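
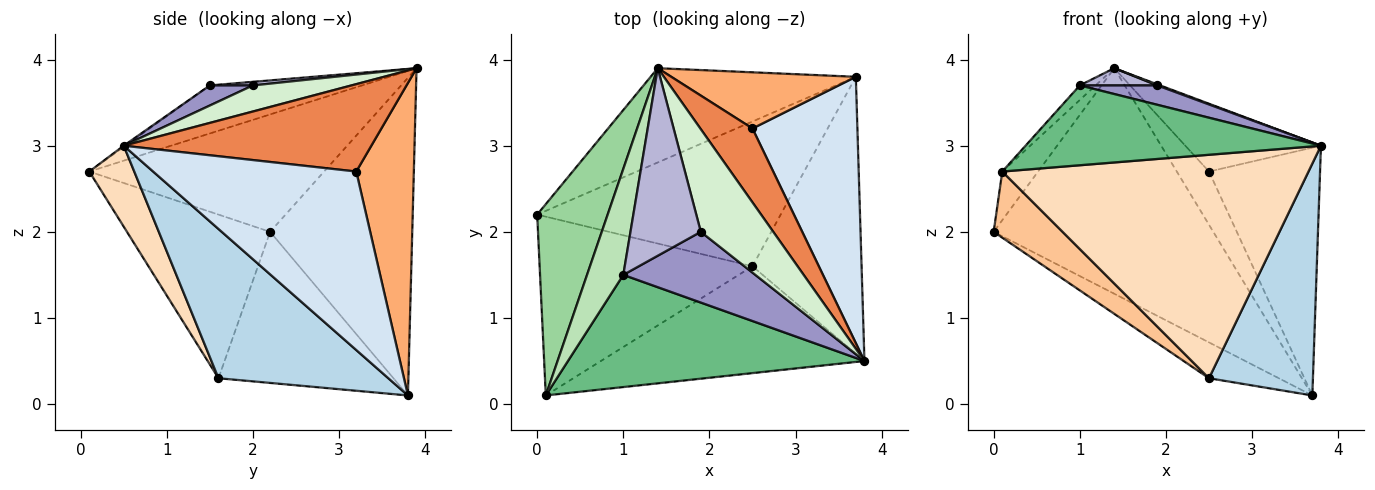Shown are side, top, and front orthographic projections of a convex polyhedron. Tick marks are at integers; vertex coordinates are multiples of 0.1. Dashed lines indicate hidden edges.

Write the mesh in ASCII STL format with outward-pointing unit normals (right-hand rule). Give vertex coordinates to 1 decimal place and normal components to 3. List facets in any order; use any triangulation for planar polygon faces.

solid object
 facet normal -0.513 0.792 -0.331
  outer loop
   vertex 1.4 3.9 3.9
   vertex 3.7 3.8 0.1
   vertex 0.0 2.2 2.0
  endloop
 endfacet
 facet normal -0.516 0.206 -0.831
  outer loop
   vertex 2.5 1.6 0.3
   vertex 0.0 2.2 2.0
   vertex 3.7 3.8 0.1
  endloop
 endfacet
 facet normal 0.724 -0.443 -0.529
  outer loop
   vertex 2.5 1.6 0.3
   vertex 3.7 3.8 0.1
   vertex 3.8 0.5 3.0
  endloop
 endfacet
 facet normal 0.780 0.426 0.458
  outer loop
   vertex 2.5 3.2 2.7
   vertex 3.8 0.5 3.0
   vertex 3.7 3.8 0.1
  endloop
 endfacet
 facet normal 0.777 0.426 0.464
  outer loop
   vertex 2.5 3.2 2.7
   vertex 1.4 3.9 3.9
   vertex 3.8 0.5 3.0
  endloop
 endfacet
 facet normal 0.776 0.434 0.458
  outer loop
   vertex 2.5 3.2 2.7
   vertex 3.7 3.8 0.1
   vertex 1.4 3.9 3.9
  endloop
 endfacet
 facet normal -0.585 -0.281 -0.761
  outer loop
   vertex 0.1 0.1 2.7
   vertex 0.0 2.2 2.0
   vertex 2.5 1.6 0.3
  endloop
 endfacet
 facet normal 0.131 -0.894 -0.428
  outer loop
   vertex 0.1 0.1 2.7
   vertex 2.5 1.6 0.3
   vertex 3.8 0.5 3.0
  endloop
 endfacet
 facet normal -0.003 -0.580 0.815
  outer loop
   vertex 0.1 0.1 2.7
   vertex 3.8 0.5 3.0
   vertex 1.0 1.5 3.7
  endloop
 endfacet
 facet normal -0.850 0.130 0.510
  outer loop
   vertex 0.1 0.1 2.7
   vertex 1.4 3.9 3.9
   vertex 0.0 2.2 2.0
  endloop
 endfacet
 facet normal -0.795 0.083 0.600
  outer loop
   vertex 0.1 0.1 2.7
   vertex 1.0 1.5 3.7
   vertex 1.4 3.9 3.9
  endloop
 endfacet
 facet normal 0.339 -0.010 0.941
  outer loop
   vertex 1.9 2.0 3.7
   vertex 3.8 0.5 3.0
   vertex 1.4 3.9 3.9
  endloop
 endfacet
 facet normal 0.145 -0.261 0.954
  outer loop
   vertex 1.9 2.0 3.7
   vertex 1.0 1.5 3.7
   vertex 3.8 0.5 3.0
  endloop
 endfacet
 facet normal 0.051 -0.091 0.995
  outer loop
   vertex 1.9 2.0 3.7
   vertex 1.4 3.9 3.9
   vertex 1.0 1.5 3.7
  endloop
 endfacet
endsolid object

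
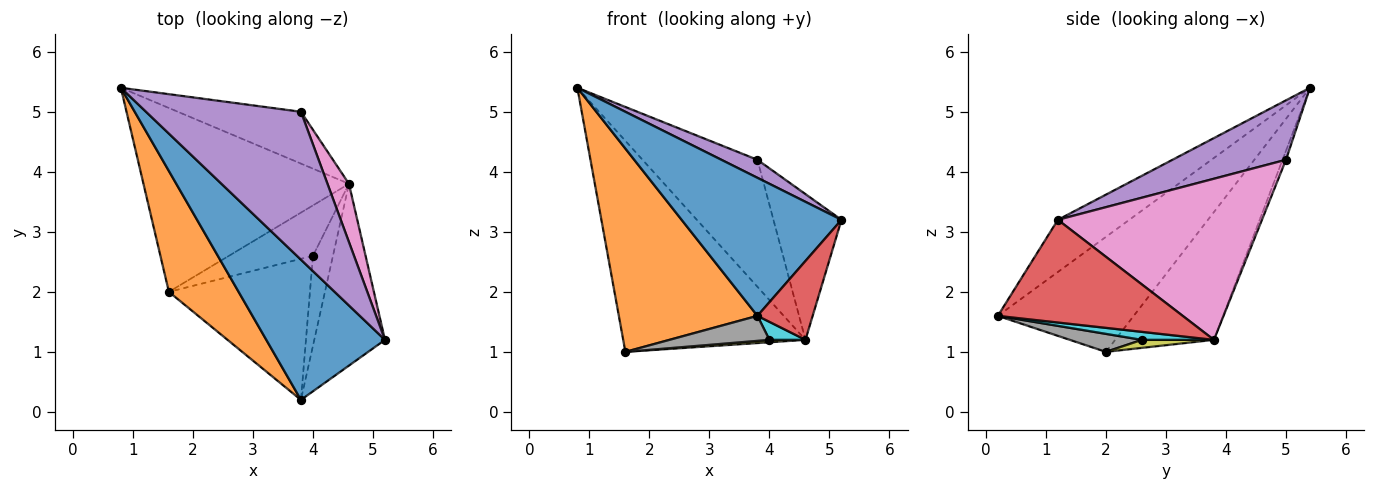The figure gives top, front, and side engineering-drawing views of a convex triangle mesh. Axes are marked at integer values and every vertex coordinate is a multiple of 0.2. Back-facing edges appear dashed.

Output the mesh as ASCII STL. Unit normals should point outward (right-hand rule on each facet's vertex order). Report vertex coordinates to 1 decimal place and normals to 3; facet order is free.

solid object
 facet normal -0.299 -0.669 0.680
  outer loop
   vertex 3.8 0.2 1.6
   vertex 5.2 1.2 3.2
   vertex 0.8 5.4 5.4
  endloop
 endfacet
 facet normal -0.644 -0.657 0.391
  outer loop
   vertex 3.8 0.2 1.6
   vertex 0.8 5.4 5.4
   vertex 1.6 2.0 1.0
  endloop
 endfacet
 facet normal -0.378 0.698 -0.608
  outer loop
   vertex 4.6 3.8 1.2
   vertex 1.6 2.0 1.0
   vertex 0.8 5.4 5.4
  endloop
 endfacet
 facet normal 0.800 -0.239 -0.551
  outer loop
   vertex 4.6 3.8 1.2
   vertex 5.2 1.2 3.2
   vertex 3.8 0.2 1.6
  endloop
 endfacet
 facet normal 0.356 -0.113 0.928
  outer loop
   vertex 3.8 5.0 4.2
   vertex 0.8 5.4 5.4
   vertex 5.2 1.2 3.2
  endloop
 endfacet
 facet normal -0.028 0.926 -0.378
  outer loop
   vertex 3.8 5.0 4.2
   vertex 4.6 3.8 1.2
   vertex 0.8 5.4 5.4
  endloop
 endfacet
 facet normal 0.941 0.314 0.125
  outer loop
   vertex 3.8 5.0 4.2
   vertex 5.2 1.2 3.2
   vertex 4.6 3.8 1.2
  endloop
 endfacet
 facet normal 0.125 -0.173 -0.977
  outer loop
   vertex 4.0 2.6 1.2
   vertex 3.8 0.2 1.6
   vertex 1.6 2.0 1.0
  endloop
 endfacet
 facet normal 0.095 -0.047 -0.994
  outer loop
   vertex 4.0 2.6 1.2
   vertex 1.6 2.0 1.0
   vertex 4.6 3.8 1.2
  endloop
 endfacet
 facet normal 0.365 -0.183 -0.913
  outer loop
   vertex 4.0 2.6 1.2
   vertex 4.6 3.8 1.2
   vertex 3.8 0.2 1.6
  endloop
 endfacet
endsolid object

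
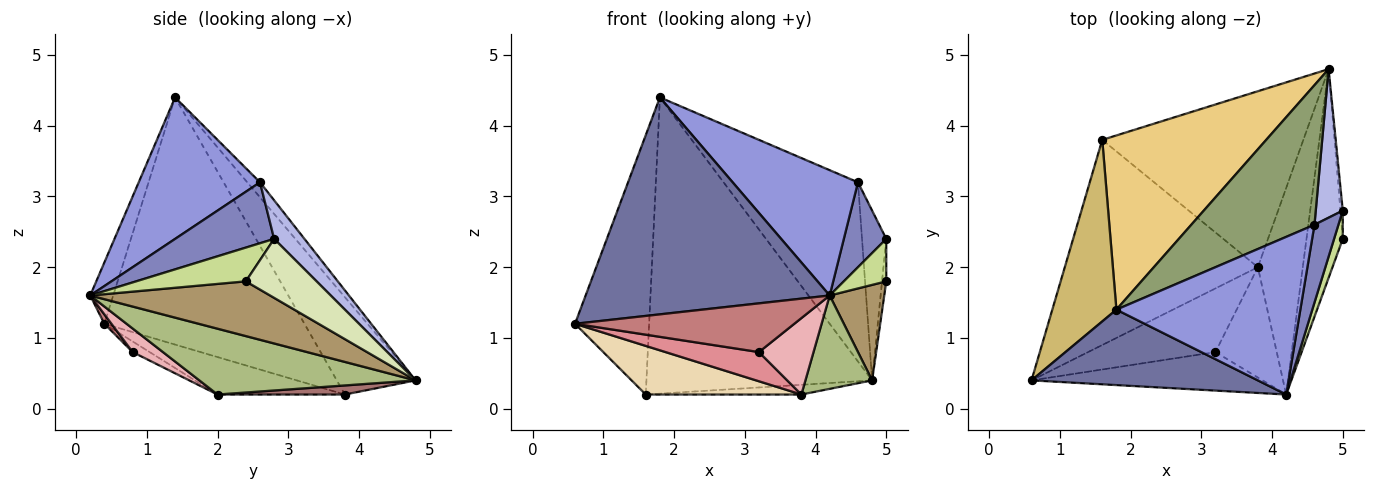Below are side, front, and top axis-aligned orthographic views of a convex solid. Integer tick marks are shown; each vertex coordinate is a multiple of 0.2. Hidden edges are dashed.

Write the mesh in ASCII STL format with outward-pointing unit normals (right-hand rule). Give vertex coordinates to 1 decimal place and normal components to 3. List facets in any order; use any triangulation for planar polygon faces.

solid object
 facet normal -0.089 -0.941 0.327
  outer loop
   vertex 1.8 1.4 4.4
   vertex 0.6 0.4 1.2
   vertex 4.2 0.2 1.6
  endloop
 endfacet
 facet normal 0.865 -0.371 0.340
  outer loop
   vertex 4.6 2.6 3.2
   vertex 4.2 0.2 1.6
   vertex 5.0 2.8 2.4
  endloop
 endfacet
 facet normal 0.516 -0.533 0.671
  outer loop
   vertex 4.6 2.6 3.2
   vertex 1.8 1.4 4.4
   vertex 4.2 0.2 1.6
  endloop
 endfacet
 facet normal 0.685 0.548 0.480
  outer loop
   vertex 4.6 2.6 3.2
   vertex 5.0 2.8 2.4
   vertex 4.8 4.8 0.4
  endloop
 endfacet
 facet normal -0.075 0.787 0.613
  outer loop
   vertex 4.6 2.6 3.2
   vertex 4.8 4.8 0.4
   vertex 1.8 1.4 4.4
  endloop
 endfacet
 facet normal 0.800 -0.247 -0.546
  outer loop
   vertex 3.8 2.0 0.2
   vertex 4.8 4.8 0.4
   vertex 4.2 0.2 1.6
  endloop
 endfacet
 facet normal 0.907 -0.351 0.234
  outer loop
   vertex 5.0 2.4 1.8
   vertex 5.0 2.8 2.4
   vertex 4.2 0.2 1.6
  endloop
 endfacet
 facet normal 0.997 0.060 -0.040
  outer loop
   vertex 5.0 2.4 1.8
   vertex 4.8 4.8 0.4
   vertex 5.0 2.8 2.4
  endloop
 endfacet
 facet normal 0.808 -0.245 -0.536
  outer loop
   vertex 5.0 2.4 1.8
   vertex 4.2 0.2 1.6
   vertex 4.8 4.8 0.4
  endloop
 endfacet
 facet normal -0.911 0.337 0.236
  outer loop
   vertex 1.6 3.8 0.2
   vertex 0.6 0.4 1.2
   vertex 1.8 1.4 4.4
  endloop
 endfacet
 facet normal -0.288 0.825 0.485
  outer loop
   vertex 1.6 3.8 0.2
   vertex 1.8 1.4 4.4
   vertex 4.8 4.8 0.4
  endloop
 endfacet
 facet normal -0.185 -0.227 -0.956
  outer loop
   vertex 1.6 3.8 0.2
   vertex 3.8 2.0 0.2
   vertex 0.6 0.4 1.2
  endloop
 endfacet
 facet normal 0.045 0.055 -0.997
  outer loop
   vertex 1.6 3.8 0.2
   vertex 4.8 4.8 0.4
   vertex 3.8 2.0 0.2
  endloop
 endfacet
 facet normal 0.025 -0.784 -0.620
  outer loop
   vertex 3.2 0.8 0.8
   vertex 4.2 0.2 1.6
   vertex 0.6 0.4 1.2
  endloop
 endfacet
 facet normal -0.076 -0.415 -0.906
  outer loop
   vertex 3.2 0.8 0.8
   vertex 0.6 0.4 1.2
   vertex 3.8 2.0 0.2
  endloop
 endfacet
 facet normal 0.302 -0.543 -0.784
  outer loop
   vertex 3.2 0.8 0.8
   vertex 3.8 2.0 0.2
   vertex 4.2 0.2 1.6
  endloop
 endfacet
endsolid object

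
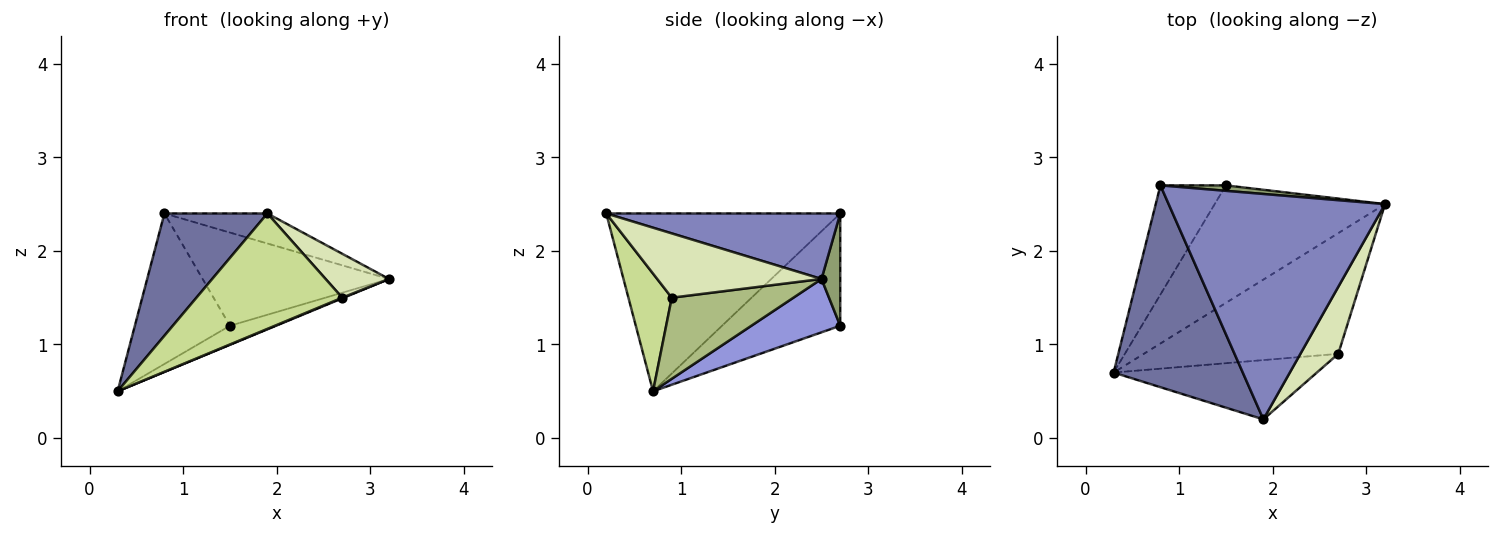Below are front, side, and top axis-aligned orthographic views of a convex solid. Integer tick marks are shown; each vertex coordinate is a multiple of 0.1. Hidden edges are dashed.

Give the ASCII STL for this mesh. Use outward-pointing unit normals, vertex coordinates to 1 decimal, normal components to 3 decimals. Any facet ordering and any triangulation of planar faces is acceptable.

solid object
 facet normal -0.762 -0.335 0.554
  outer loop
   vertex 1.9 0.2 2.4
   vertex 0.8 2.7 2.4
   vertex 0.3 0.7 0.5
  endloop
 endfacet
 facet normal 0.287 0.126 0.949
  outer loop
   vertex 1.9 0.2 2.4
   vertex 3.2 2.5 1.7
   vertex 0.8 2.7 2.4
  endloop
 endfacet
 facet normal 0.295 0.153 -0.943
  outer loop
   vertex 1.5 2.7 1.2
   vertex 3.2 2.5 1.7
   vertex 0.3 0.7 0.5
  endloop
 endfacet
 facet normal -0.709 0.570 -0.414
  outer loop
   vertex 1.5 2.7 1.2
   vertex 0.3 0.7 0.5
   vertex 0.8 2.7 2.4
  endloop
 endfacet
 facet normal 0.100 0.993 0.058
  outer loop
   vertex 1.5 2.7 1.2
   vertex 0.8 2.7 2.4
   vertex 3.2 2.5 1.7
  endloop
 endfacet
 facet normal 0.385 -0.005 -0.923
  outer loop
   vertex 2.7 0.9 1.5
   vertex 0.3 0.7 0.5
   vertex 3.2 2.5 1.7
  endloop
 endfacet
 facet normal 0.256 -0.860 -0.442
  outer loop
   vertex 2.7 0.9 1.5
   vertex 1.9 0.2 2.4
   vertex 0.3 0.7 0.5
  endloop
 endfacet
 facet normal 0.818 -0.316 0.481
  outer loop
   vertex 2.7 0.9 1.5
   vertex 3.2 2.5 1.7
   vertex 1.9 0.2 2.4
  endloop
 endfacet
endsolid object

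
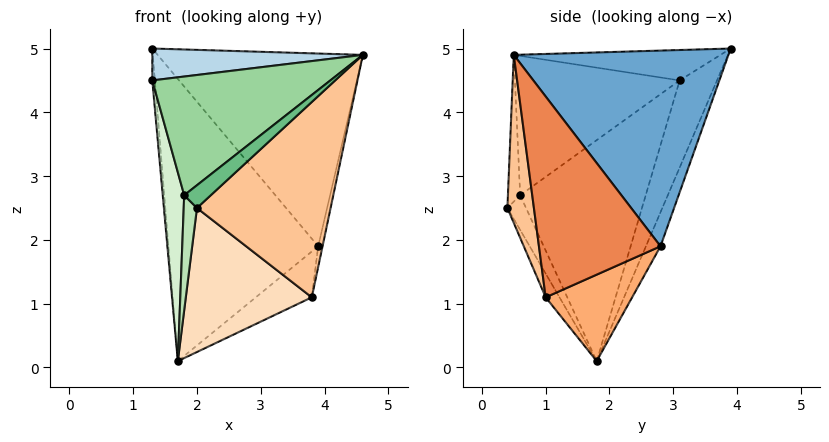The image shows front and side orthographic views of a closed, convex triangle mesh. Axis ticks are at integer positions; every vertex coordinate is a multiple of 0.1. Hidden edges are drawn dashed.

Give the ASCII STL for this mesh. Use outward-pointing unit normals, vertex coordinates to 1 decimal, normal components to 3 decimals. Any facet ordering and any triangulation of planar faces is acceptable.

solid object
 facet normal 0.680 0.650 0.340
  outer loop
   vertex 3.9 2.8 1.9
   vertex 1.3 3.9 5.0
   vertex 4.6 0.5 4.9
  endloop
 endfacet
 facet normal -0.089 0.913 -0.398
  outer loop
   vertex 3.9 2.8 1.9
   vertex 1.7 1.8 0.1
   vertex 1.3 3.9 5.0
  endloop
 endfacet
 facet normal -0.462 -0.470 0.752
  outer loop
   vertex 1.3 3.1 4.5
   vertex 4.6 0.5 4.9
   vertex 1.3 3.9 5.0
  endloop
 endfacet
 facet normal -0.991 0.069 -0.111
  outer loop
   vertex 1.3 3.1 4.5
   vertex 1.3 3.9 5.0
   vertex 1.7 1.8 0.1
  endloop
 endfacet
 facet normal 0.979 0.035 -0.201
  outer loop
   vertex 3.8 1.0 1.1
   vertex 3.9 2.8 1.9
   vertex 4.6 0.5 4.9
  endloop
 endfacet
 facet normal 0.505 0.327 -0.799
  outer loop
   vertex 3.8 1.0 1.1
   vertex 1.7 1.8 0.1
   vertex 3.9 2.8 1.9
  endloop
 endfacet
 facet normal 0.192 -0.967 -0.168
  outer loop
   vertex 3.8 1.0 1.1
   vertex 4.6 0.5 4.9
   vertex 2.0 0.4 2.5
  endloop
 endfacet
 facet normal -0.095 -0.865 -0.493
  outer loop
   vertex 3.8 1.0 1.1
   vertex 2.0 0.4 2.5
   vertex 1.7 1.8 0.1
  endloop
 endfacet
 facet normal -0.375 -0.816 0.440
  outer loop
   vertex 1.8 0.6 2.7
   vertex 2.0 0.4 2.5
   vertex 4.6 0.5 4.9
  endloop
 endfacet
 facet normal -0.522 -0.565 0.639
  outer loop
   vertex 1.8 0.6 2.7
   vertex 4.6 0.5 4.9
   vertex 1.3 3.1 4.5
  endloop
 endfacet
 facet normal -0.793 -0.564 -0.230
  outer loop
   vertex 1.8 0.6 2.7
   vertex 1.7 1.8 0.1
   vertex 2.0 0.4 2.5
  endloop
 endfacet
 facet normal -0.985 -0.168 -0.040
  outer loop
   vertex 1.8 0.6 2.7
   vertex 1.3 3.1 4.5
   vertex 1.7 1.8 0.1
  endloop
 endfacet
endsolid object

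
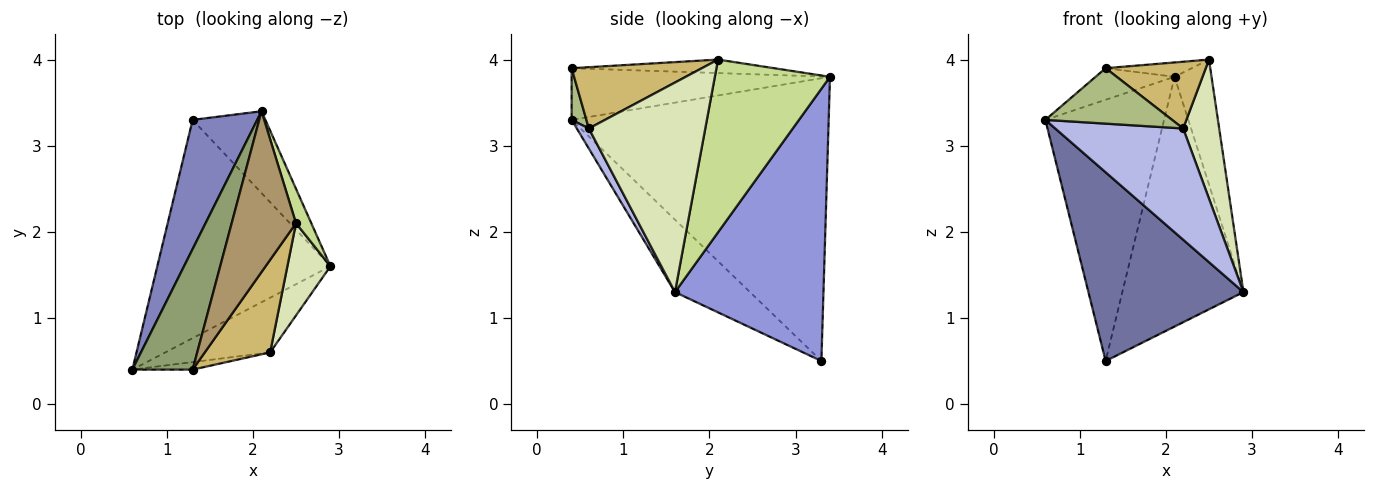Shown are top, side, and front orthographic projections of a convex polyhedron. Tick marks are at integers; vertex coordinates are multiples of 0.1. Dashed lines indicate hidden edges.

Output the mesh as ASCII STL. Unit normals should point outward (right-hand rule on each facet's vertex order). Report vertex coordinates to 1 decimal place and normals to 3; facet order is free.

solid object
 facet normal -0.302 -0.623 -0.721
  outer loop
   vertex 1.3 3.3 0.5
   vertex 2.9 1.6 1.3
   vertex 0.6 0.4 3.3
  endloop
 endfacet
 facet normal -0.889 0.411 0.203
  outer loop
   vertex 2.1 3.4 3.8
   vertex 1.3 3.3 0.5
   vertex 0.6 0.4 3.3
  endloop
 endfacet
 facet normal 0.759 0.619 -0.203
  outer loop
   vertex 2.1 3.4 3.8
   vertex 2.9 1.6 1.3
   vertex 1.3 3.3 0.5
  endloop
 endfacet
 facet normal 0.084 -0.894 -0.440
  outer loop
   vertex 2.2 0.6 3.2
   vertex 0.6 0.4 3.3
   vertex 2.9 1.6 1.3
  endloop
 endfacet
 facet normal -0.638 0.195 0.745
  outer loop
   vertex 1.3 0.4 3.9
   vertex 2.1 3.4 3.8
   vertex 0.6 0.4 3.3
  endloop
 endfacet
 facet normal 0.115 -0.984 -0.134
  outer loop
   vertex 1.3 0.4 3.9
   vertex 0.6 0.4 3.3
   vertex 2.2 0.6 3.2
  endloop
 endfacet
 facet normal 0.949 0.305 0.084
  outer loop
   vertex 2.5 2.1 4.0
   vertex 2.9 1.6 1.3
   vertex 2.1 3.4 3.8
  endloop
 endfacet
 facet normal 0.937 -0.290 0.193
  outer loop
   vertex 2.5 2.1 4.0
   vertex 2.2 0.6 3.2
   vertex 2.9 1.6 1.3
  endloop
 endfacet
 facet normal -0.205 0.087 0.975
  outer loop
   vertex 2.5 2.1 4.0
   vertex 2.1 3.4 3.8
   vertex 1.3 0.4 3.9
  endloop
 endfacet
 facet normal 0.606 -0.465 0.646
  outer loop
   vertex 2.5 2.1 4.0
   vertex 1.3 0.4 3.9
   vertex 2.2 0.6 3.2
  endloop
 endfacet
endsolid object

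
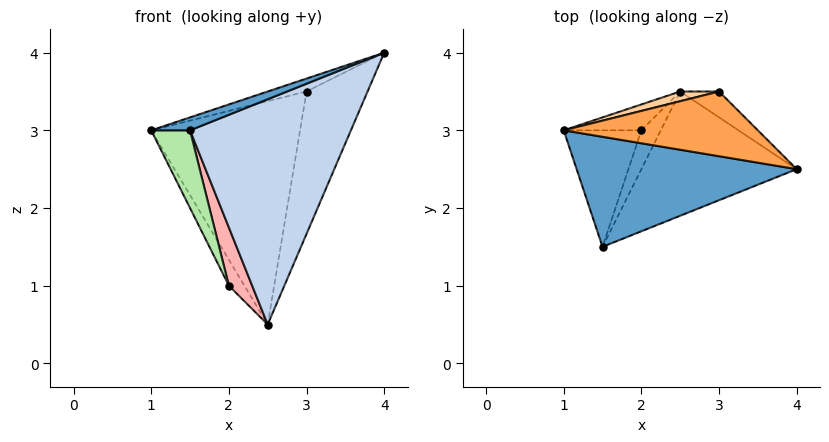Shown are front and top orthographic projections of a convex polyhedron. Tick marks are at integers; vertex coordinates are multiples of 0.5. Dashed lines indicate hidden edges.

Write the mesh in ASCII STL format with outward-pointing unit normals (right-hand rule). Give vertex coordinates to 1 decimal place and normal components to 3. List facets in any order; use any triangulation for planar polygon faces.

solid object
 facet normal -0.331 -0.110 0.937
  outer loop
   vertex 1.5 1.5 3.0
   vertex 4.0 2.5 4.0
   vertex 1.0 3.0 3.0
  endloop
 endfacet
 facet normal 0.478 -0.769 -0.424
  outer loop
   vertex 2.5 3.5 0.5
   vertex 4.0 2.5 4.0
   vertex 1.5 1.5 3.0
  endloop
 endfacet
 facet normal -0.282 0.188 0.941
  outer loop
   vertex 3.0 3.5 3.5
   vertex 1.0 3.0 3.0
   vertex 4.0 2.5 4.0
  endloop
 endfacet
 facet normal -0.252 0.967 0.042
  outer loop
   vertex 3.0 3.5 3.5
   vertex 2.5 3.5 0.5
   vertex 1.0 3.0 3.0
  endloop
 endfacet
 facet normal 0.732 0.671 -0.122
  outer loop
   vertex 3.0 3.5 3.5
   vertex 4.0 2.5 4.0
   vertex 2.5 3.5 0.5
  endloop
 endfacet
 facet normal -0.857 -0.286 -0.429
  outer loop
   vertex 2.0 3.0 1.0
   vertex 1.5 1.5 3.0
   vertex 1.0 3.0 3.0
  endloop
 endfacet
 facet normal -0.816 0.408 -0.408
  outer loop
   vertex 2.0 3.0 1.0
   vertex 1.0 3.0 3.0
   vertex 2.5 3.5 0.5
  endloop
 endfacet
 facet normal 0.267 -0.802 -0.535
  outer loop
   vertex 2.0 3.0 1.0
   vertex 2.5 3.5 0.5
   vertex 1.5 1.5 3.0
  endloop
 endfacet
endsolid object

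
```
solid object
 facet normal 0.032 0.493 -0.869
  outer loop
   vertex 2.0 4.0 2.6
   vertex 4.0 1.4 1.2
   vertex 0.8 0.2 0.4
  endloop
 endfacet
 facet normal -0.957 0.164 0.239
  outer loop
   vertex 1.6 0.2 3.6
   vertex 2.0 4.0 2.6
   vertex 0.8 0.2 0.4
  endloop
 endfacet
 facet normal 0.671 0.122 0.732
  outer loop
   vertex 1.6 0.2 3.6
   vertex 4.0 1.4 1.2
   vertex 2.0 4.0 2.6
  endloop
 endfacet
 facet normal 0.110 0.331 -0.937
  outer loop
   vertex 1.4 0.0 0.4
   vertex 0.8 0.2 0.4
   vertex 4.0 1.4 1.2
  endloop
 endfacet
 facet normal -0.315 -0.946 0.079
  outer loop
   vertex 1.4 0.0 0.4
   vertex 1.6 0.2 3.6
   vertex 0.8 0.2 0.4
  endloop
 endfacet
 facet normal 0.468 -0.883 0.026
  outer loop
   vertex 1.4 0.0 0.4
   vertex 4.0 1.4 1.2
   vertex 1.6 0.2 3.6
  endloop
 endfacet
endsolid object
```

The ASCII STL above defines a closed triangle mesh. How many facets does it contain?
6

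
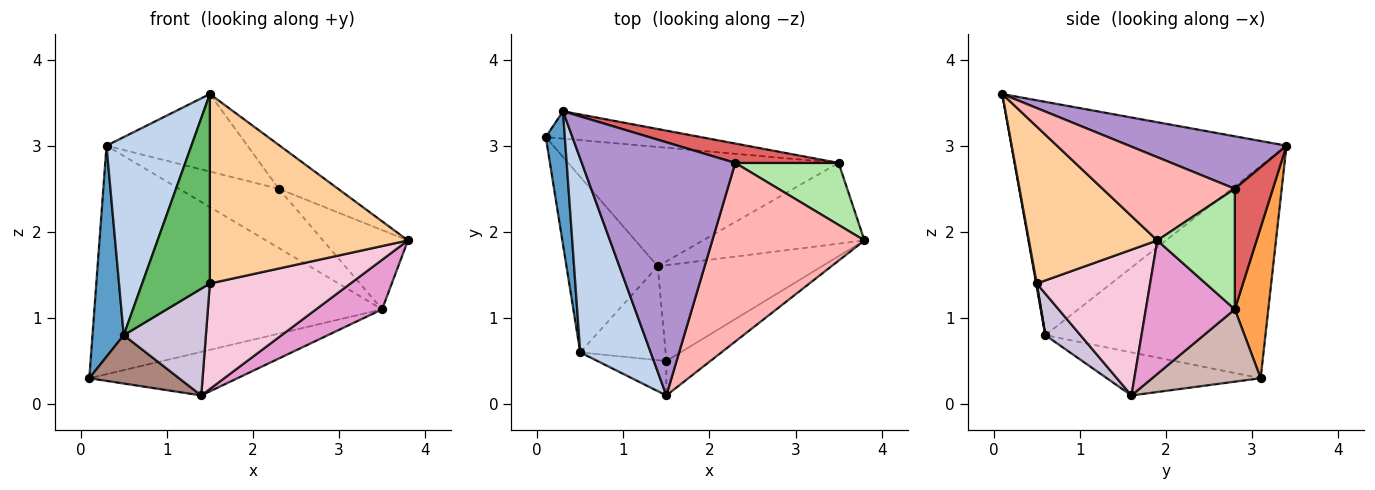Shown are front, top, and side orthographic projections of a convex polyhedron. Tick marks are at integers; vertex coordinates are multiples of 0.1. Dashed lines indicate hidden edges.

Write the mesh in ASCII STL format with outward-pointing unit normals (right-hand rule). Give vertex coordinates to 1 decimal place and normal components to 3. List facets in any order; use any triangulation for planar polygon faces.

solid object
 facet normal -0.986 -0.140 0.089
  outer loop
   vertex 0.5 0.6 0.8
   vertex 0.3 3.4 3.0
   vertex 0.1 3.1 0.3
  endloop
 endfacet
 facet normal -0.918 -0.283 0.277
  outer loop
   vertex 0.5 0.6 0.8
   vertex 1.5 0.1 3.6
   vertex 0.3 3.4 3.0
  endloop
 endfacet
 facet normal 0.115 0.986 -0.118
  outer loop
   vertex 3.5 2.8 1.1
   vertex 0.1 3.1 0.3
   vertex 0.3 3.4 3.0
  endloop
 endfacet
 facet normal 0.538 -0.830 -0.151
  outer loop
   vertex 1.5 0.5 1.4
   vertex 3.8 1.9 1.9
   vertex 1.5 0.1 3.6
  endloop
 endfacet
 facet normal 0.009 -0.984 -0.179
  outer loop
   vertex 1.5 0.5 1.4
   vertex 1.5 0.1 3.6
   vertex 0.5 0.6 0.8
  endloop
 endfacet
 facet normal 0.584 0.639 0.500
  outer loop
   vertex 2.3 2.8 2.5
   vertex 3.8 1.9 1.9
   vertex 3.5 2.8 1.1
  endloop
 endfacet
 facet normal 0.341 0.893 0.292
  outer loop
   vertex 2.3 2.8 2.5
   vertex 3.5 2.8 1.1
   vertex 0.3 3.4 3.0
  endloop
 endfacet
 facet normal 0.469 0.210 0.858
  outer loop
   vertex 2.3 2.8 2.5
   vertex 1.5 0.1 3.6
   vertex 3.8 1.9 1.9
  endloop
 endfacet
 facet normal 0.311 0.278 0.909
  outer loop
   vertex 2.3 2.8 2.5
   vertex 0.3 3.4 3.0
   vertex 1.5 0.1 3.6
  endloop
 endfacet
 facet normal 0.306 -0.715 -0.629
  outer loop
   vertex 1.4 1.6 0.1
   vertex 1.5 0.5 1.4
   vertex 0.5 0.6 0.8
  endloop
 endfacet
 facet normal -0.414 -0.242 -0.878
  outer loop
   vertex 1.4 1.6 0.1
   vertex 0.5 0.6 0.8
   vertex 0.1 3.1 0.3
  endloop
 endfacet
 facet normal 0.244 0.333 -0.911
  outer loop
   vertex 1.4 1.6 0.1
   vertex 0.1 3.1 0.3
   vertex 3.5 2.8 1.1
  endloop
 endfacet
 facet normal 0.576 -0.427 -0.697
  outer loop
   vertex 1.4 1.6 0.1
   vertex 3.5 2.8 1.1
   vertex 3.8 1.9 1.9
  endloop
 endfacet
 facet normal 0.512 -0.636 -0.577
  outer loop
   vertex 1.4 1.6 0.1
   vertex 3.8 1.9 1.9
   vertex 1.5 0.5 1.4
  endloop
 endfacet
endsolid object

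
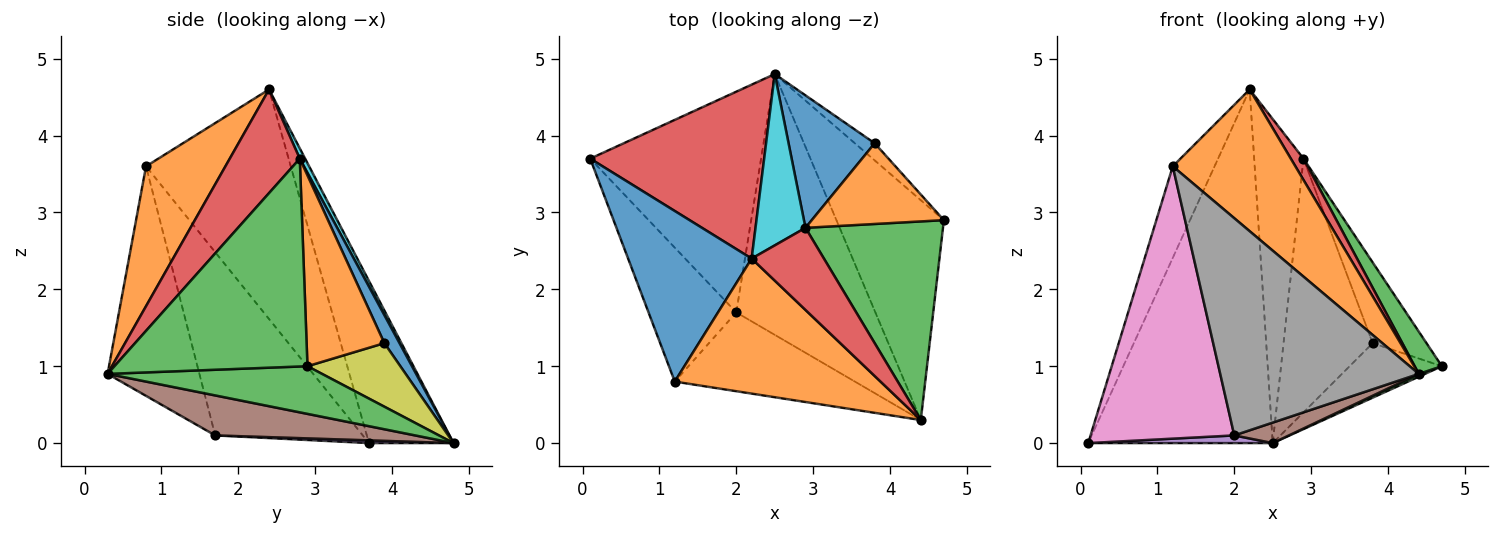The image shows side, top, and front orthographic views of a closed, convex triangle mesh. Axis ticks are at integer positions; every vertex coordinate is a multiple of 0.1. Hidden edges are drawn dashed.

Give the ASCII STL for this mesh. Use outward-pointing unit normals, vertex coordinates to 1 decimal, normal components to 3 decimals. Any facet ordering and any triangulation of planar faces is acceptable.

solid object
 facet normal -0.853 0.246 0.459
  outer loop
   vertex 1.2 0.8 3.6
   vertex 2.2 2.4 4.6
   vertex 0.1 3.7 0.0
  endloop
 endfacet
 facet normal 0.424 -0.656 0.624
  outer loop
   vertex 1.2 0.8 3.6
   vertex 4.4 0.3 0.9
   vertex 2.2 2.4 4.6
  endloop
 endfacet
 facet normal 0.405 -0.012 -0.914
  outer loop
   vertex 2.5 4.8 0.0
   vertex 4.7 2.9 1.0
   vertex 4.4 0.3 0.9
  endloop
 endfacet
 facet normal -0.380 0.830 0.408
  outer loop
   vertex 2.5 4.8 0.0
   vertex 0.1 3.7 0.0
   vertex 2.2 2.4 4.6
  endloop
 endfacet
 facet normal 0.016 -0.035 -0.999
  outer loop
   vertex 2.0 1.7 0.1
   vertex 0.1 3.7 0.0
   vertex 2.5 4.8 0.0
  endloop
 endfacet
 facet normal 0.275 -0.075 -0.958
  outer loop
   vertex 2.0 1.7 0.1
   vertex 2.5 4.8 0.0
   vertex 4.4 0.3 0.9
  endloop
 endfacet
 facet normal -0.678 -0.660 -0.325
  outer loop
   vertex 2.0 1.7 0.1
   vertex 1.2 0.8 3.6
   vertex 0.1 3.7 0.0
  endloop
 endfacet
 facet normal -0.399 -0.862 -0.313
  outer loop
   vertex 2.0 1.7 0.1
   vertex 4.4 0.3 0.9
   vertex 1.2 0.8 3.6
  endloop
 endfacet
 facet normal 0.693 0.688 -0.216
  outer loop
   vertex 3.8 3.9 1.3
   vertex 4.7 2.9 1.0
   vertex 2.5 4.8 0.0
  endloop
 endfacet
 facet normal 0.095 0.880 0.465
  outer loop
   vertex 2.9 2.8 3.7
   vertex 2.5 4.8 0.0
   vertex 2.2 2.4 4.6
  endloop
 endfacet
 facet normal 0.149 0.877 0.458
  outer loop
   vertex 2.9 2.8 3.7
   vertex 3.8 3.9 1.3
   vertex 2.5 4.8 0.0
  endloop
 endfacet
 facet normal 0.715 0.495 0.495
  outer loop
   vertex 2.9 2.8 3.7
   vertex 4.7 2.9 1.0
   vertex 3.8 3.9 1.3
  endloop
 endfacet
 facet normal 0.828 -0.117 0.548
  outer loop
   vertex 2.9 2.8 3.7
   vertex 4.4 0.3 0.9
   vertex 4.7 2.9 1.0
  endloop
 endfacet
 facet normal 0.811 -0.147 0.566
  outer loop
   vertex 2.9 2.8 3.7
   vertex 2.2 2.4 4.6
   vertex 4.4 0.3 0.9
  endloop
 endfacet
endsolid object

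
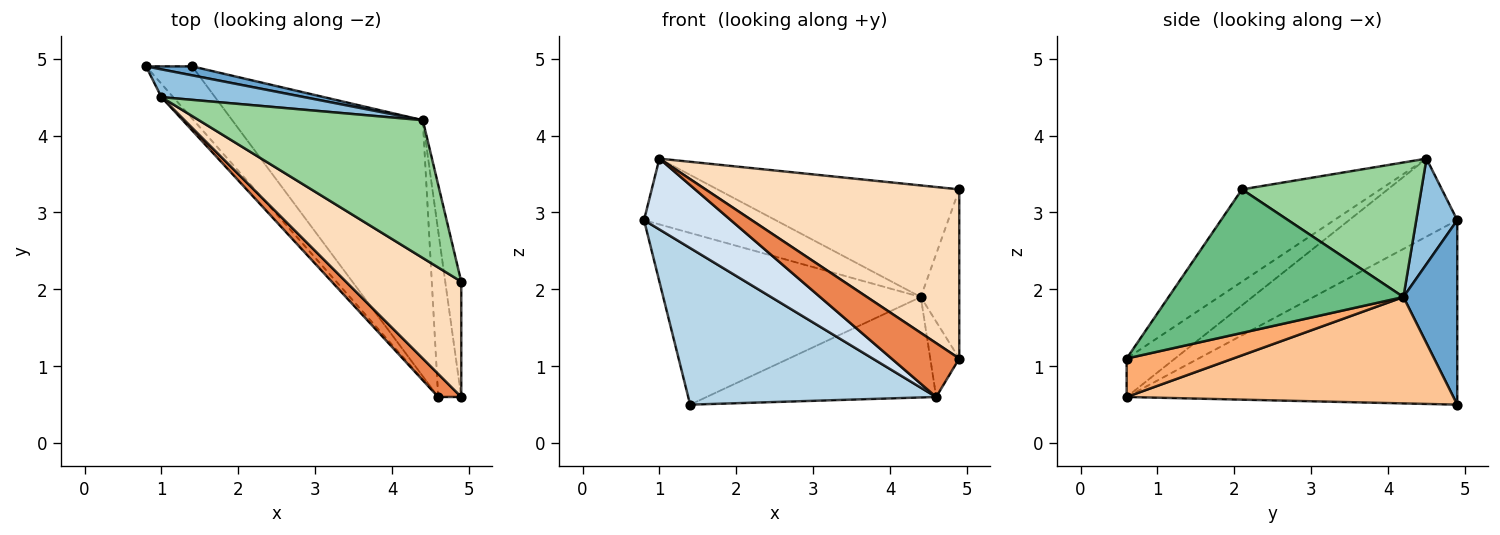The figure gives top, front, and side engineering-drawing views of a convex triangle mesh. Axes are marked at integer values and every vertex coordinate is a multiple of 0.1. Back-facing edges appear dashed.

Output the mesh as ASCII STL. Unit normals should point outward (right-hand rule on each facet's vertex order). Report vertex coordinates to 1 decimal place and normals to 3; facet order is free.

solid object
 facet normal 0.204 0.978 0.051
  outer loop
   vertex 4.4 4.2 1.9
   vertex 1.4 4.9 0.5
   vertex 0.8 4.9 2.9
  endloop
 endfacet
 facet normal 0.276 0.886 0.374
  outer loop
   vertex 4.4 4.2 1.9
   vertex 0.8 4.9 2.9
   vertex 1.0 4.5 3.7
  endloop
 endfacet
 facet normal -0.784 -0.588 -0.196
  outer loop
   vertex 4.6 0.6 0.6
   vertex 0.8 4.9 2.9
   vertex 1.4 4.9 0.5
  endloop
 endfacet
 facet normal -0.774 -0.622 -0.117
  outer loop
   vertex 4.6 0.6 0.6
   vertex 1.0 4.5 3.7
   vertex 0.8 4.9 2.9
  endloop
 endfacet
 facet normal -0.549 -0.768 0.329
  outer loop
   vertex 4.6 0.6 0.6
   vertex 4.9 0.6 1.1
   vertex 1.0 4.5 3.7
  endloop
 endfacet
 facet normal 0.835 0.227 -0.501
  outer loop
   vertex 4.6 0.6 0.6
   vertex 4.4 4.2 1.9
   vertex 4.9 0.6 1.1
  endloop
 endfacet
 facet normal 0.461 0.324 -0.826
  outer loop
   vertex 4.6 0.6 0.6
   vertex 1.4 4.9 0.5
   vertex 4.4 4.2 1.9
  endloop
 endfacet
 facet normal -0.411 -0.753 0.514
  outer loop
   vertex 4.9 2.1 3.3
   vertex 1.0 4.5 3.7
   vertex 4.9 0.6 1.1
  endloop
 endfacet
 facet normal 0.981 0.161 -0.109
  outer loop
   vertex 4.9 2.1 3.3
   vertex 4.9 0.6 1.1
   vertex 4.4 4.2 1.9
  endloop
 endfacet
 facet normal 0.423 0.570 0.704
  outer loop
   vertex 4.9 2.1 3.3
   vertex 4.4 4.2 1.9
   vertex 1.0 4.5 3.7
  endloop
 endfacet
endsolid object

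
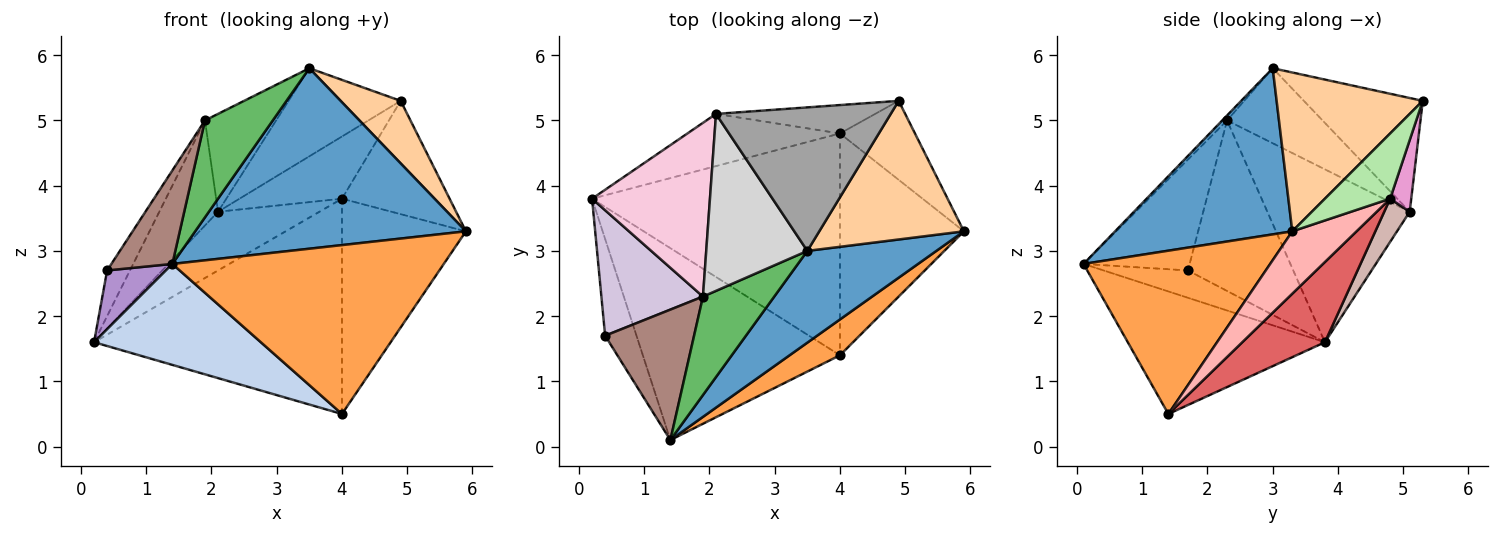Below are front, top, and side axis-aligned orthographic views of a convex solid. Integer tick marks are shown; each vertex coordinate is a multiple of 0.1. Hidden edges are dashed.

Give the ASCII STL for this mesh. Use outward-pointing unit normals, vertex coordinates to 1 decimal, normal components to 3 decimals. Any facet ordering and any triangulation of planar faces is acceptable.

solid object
 facet normal 0.504 -0.770 0.391
  outer loop
   vertex 3.5 3.0 5.8
   vertex 1.4 0.1 2.8
   vertex 5.9 3.3 3.3
  endloop
 endfacet
 facet normal -0.482 -0.408 -0.775
  outer loop
   vertex 4.0 1.4 0.5
   vertex 1.4 0.1 2.8
   vertex 0.2 3.8 1.6
  endloop
 endfacet
 facet normal 0.558 -0.812 0.172
  outer loop
   vertex 4.0 1.4 0.5
   vertex 5.9 3.3 3.3
   vertex 1.4 0.1 2.8
  endloop
 endfacet
 facet normal 0.707 -0.291 0.644
  outer loop
   vertex 4.9 5.3 5.3
   vertex 3.5 3.0 5.8
   vertex 5.9 3.3 3.3
  endloop
 endfacet
 facet normal -0.049 -0.701 0.712
  outer loop
   vertex 1.9 2.3 5.0
   vertex 1.4 0.1 2.8
   vertex 3.5 3.0 5.8
  endloop
 endfacet
 facet normal 0.445 0.735 -0.512
  outer loop
   vertex 4.0 4.8 3.8
   vertex 4.9 5.3 5.3
   vertex 5.9 3.3 3.3
  endloop
 endfacet
 facet normal 0.226 0.678 -0.699
  outer loop
   vertex 4.0 4.8 3.8
   vertex 4.0 1.4 0.5
   vertex 0.2 3.8 1.6
  endloop
 endfacet
 facet normal 0.340 0.655 -0.675
  outer loop
   vertex 4.0 4.8 3.8
   vertex 5.9 3.3 3.3
   vertex 4.0 1.4 0.5
  endloop
 endfacet
 facet normal -0.597 -0.416 -0.686
  outer loop
   vertex 0.4 1.7 2.7
   vertex 0.2 3.8 1.6
   vertex 1.4 0.1 2.8
  endloop
 endfacet
 facet normal -0.845 0.183 0.503
  outer loop
   vertex 0.4 1.7 2.7
   vertex 1.9 2.3 5.0
   vertex 0.2 3.8 1.6
  endloop
 endfacet
 facet normal -0.712 -0.409 0.571
  outer loop
   vertex 0.4 1.7 2.7
   vertex 1.4 0.1 2.8
   vertex 1.9 2.3 5.0
  endloop
 endfacet
 facet normal 0.185 0.735 -0.653
  outer loop
   vertex 2.1 5.1 3.6
   vertex 4.0 4.8 3.8
   vertex 0.2 3.8 1.6
  endloop
 endfacet
 facet normal 0.184 0.894 -0.408
  outer loop
   vertex 2.1 5.1 3.6
   vertex 4.9 5.3 5.3
   vertex 4.0 4.8 3.8
  endloop
 endfacet
 facet normal -0.782 0.323 0.533
  outer loop
   vertex 2.1 5.1 3.6
   vertex 0.2 3.8 1.6
   vertex 1.9 2.3 5.0
  endloop
 endfacet
 facet normal -0.485 0.457 0.745
  outer loop
   vertex 2.1 5.1 3.6
   vertex 3.5 3.0 5.8
   vertex 4.9 5.3 5.3
  endloop
 endfacet
 facet normal -0.545 0.406 0.734
  outer loop
   vertex 2.1 5.1 3.6
   vertex 1.9 2.3 5.0
   vertex 3.5 3.0 5.8
  endloop
 endfacet
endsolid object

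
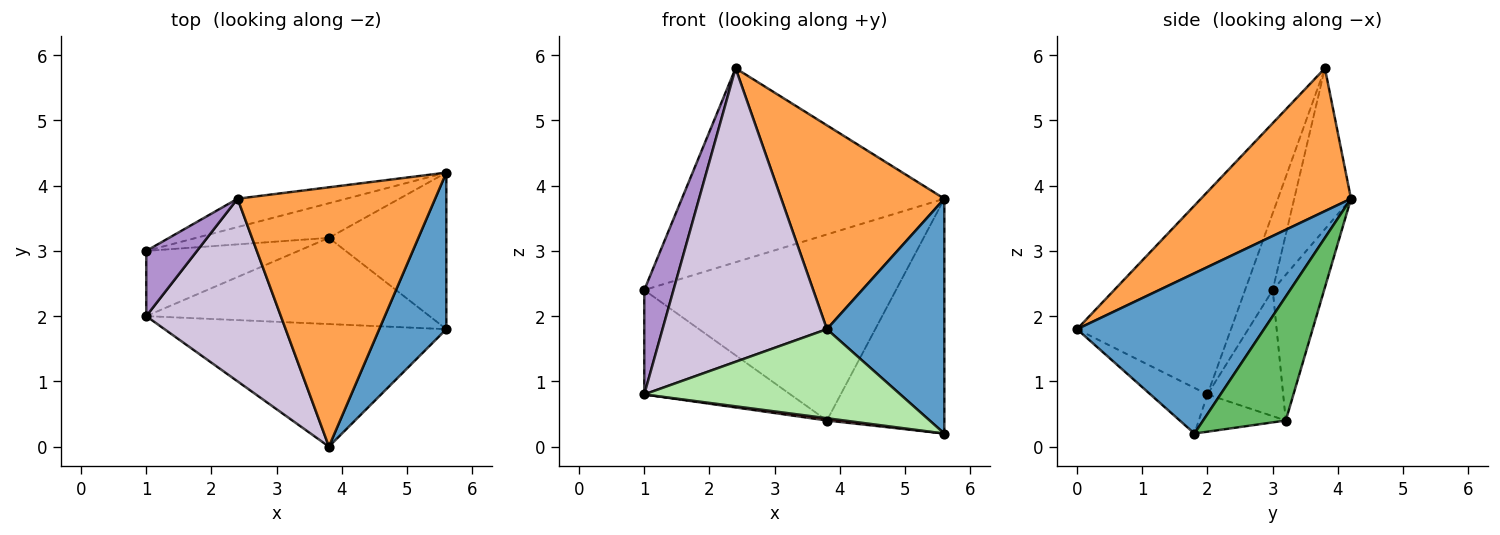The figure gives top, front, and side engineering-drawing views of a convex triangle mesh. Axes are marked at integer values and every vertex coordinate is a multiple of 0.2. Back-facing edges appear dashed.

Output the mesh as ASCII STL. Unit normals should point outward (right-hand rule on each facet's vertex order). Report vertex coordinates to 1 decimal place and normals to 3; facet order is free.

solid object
 facet normal 0.798 -0.501 0.334
  outer loop
   vertex 3.8 0.0 1.8
   vertex 5.6 1.8 0.2
   vertex 5.6 4.2 3.8
  endloop
 endfacet
 facet normal -0.209 0.968 -0.141
  outer loop
   vertex 2.4 3.8 5.8
   vertex 5.6 4.2 3.8
   vertex 1.0 3.0 2.4
  endloop
 endfacet
 facet normal 0.494 -0.537 0.683
  outer loop
   vertex 2.4 3.8 5.8
   vertex 3.8 0.0 1.8
   vertex 5.6 4.2 3.8
  endloop
 endfacet
 facet normal -0.197 0.964 -0.179
  outer loop
   vertex 3.8 3.2 0.4
   vertex 1.0 3.0 2.4
   vertex 5.6 4.2 3.8
  endloop
 endfacet
 facet normal 0.505 0.718 -0.479
  outer loop
   vertex 3.8 3.2 0.4
   vertex 5.6 4.2 3.8
   vertex 5.6 1.8 0.2
  endloop
 endfacet
 facet normal -0.130 -0.583 -0.802
  outer loop
   vertex 1.0 2.0 0.8
   vertex 5.6 1.8 0.2
   vertex 3.8 0.0 1.8
  endloop
 endfacet
 facet normal -0.130 -0.026 -0.991
  outer loop
   vertex 1.0 2.0 0.8
   vertex 3.8 3.2 0.4
   vertex 5.6 1.8 0.2
  endloop
 endfacet
 facet normal -0.402 0.776 -0.485
  outer loop
   vertex 1.0 2.0 0.8
   vertex 1.0 3.0 2.4
   vertex 3.8 3.2 0.4
  endloop
 endfacet
 facet normal -0.626 -0.661 0.413
  outer loop
   vertex 1.0 2.0 0.8
   vertex 2.4 3.8 5.8
   vertex 1.0 3.0 2.4
  endloop
 endfacet
 facet normal -0.622 -0.665 0.414
  outer loop
   vertex 1.0 2.0 0.8
   vertex 3.8 0.0 1.8
   vertex 2.4 3.8 5.8
  endloop
 endfacet
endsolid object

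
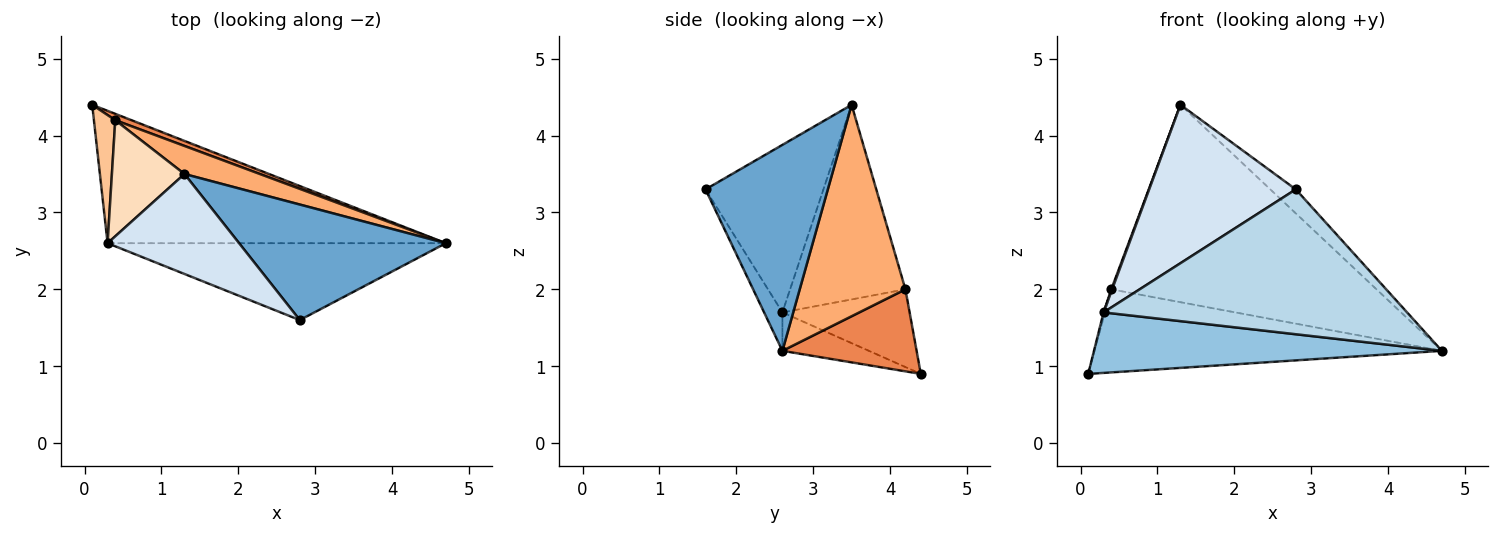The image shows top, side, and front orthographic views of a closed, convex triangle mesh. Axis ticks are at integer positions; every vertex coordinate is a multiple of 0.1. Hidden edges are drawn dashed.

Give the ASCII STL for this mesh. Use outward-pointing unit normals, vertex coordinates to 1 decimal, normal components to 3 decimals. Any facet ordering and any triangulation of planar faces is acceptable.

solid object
 facet normal 0.698 0.145 0.701
  outer loop
   vertex 1.3 3.5 4.4
   vertex 2.8 1.6 3.3
   vertex 4.7 2.6 1.2
  endloop
 endfacet
 facet normal -0.103 -0.414 -0.905
  outer loop
   vertex 0.3 2.6 1.7
   vertex 0.1 4.4 0.9
   vertex 4.7 2.6 1.2
  endloop
 endfacet
 facet normal -0.053 -0.882 -0.468
  outer loop
   vertex 0.3 2.6 1.7
   vertex 4.7 2.6 1.2
   vertex 2.8 1.6 3.3
  endloop
 endfacet
 facet normal -0.562 -0.699 0.441
  outer loop
   vertex 0.3 2.6 1.7
   vertex 2.8 1.6 3.3
   vertex 1.3 3.5 4.4
  endloop
 endfacet
 facet normal 0.359 0.930 0.071
  outer loop
   vertex 0.4 4.2 2.0
   vertex 4.7 2.6 1.2
   vertex 0.1 4.4 0.9
  endloop
 endfacet
 facet normal 0.367 0.921 0.131
  outer loop
   vertex 0.4 4.2 2.0
   vertex 1.3 3.5 4.4
   vertex 4.7 2.6 1.2
  endloop
 endfacet
 facet normal -0.964 0.011 0.265
  outer loop
   vertex 0.4 4.2 2.0
   vertex 0.1 4.4 0.9
   vertex 0.3 2.6 1.7
  endloop
 endfacet
 facet normal -0.937 -0.007 0.349
  outer loop
   vertex 0.4 4.2 2.0
   vertex 0.3 2.6 1.7
   vertex 1.3 3.5 4.4
  endloop
 endfacet
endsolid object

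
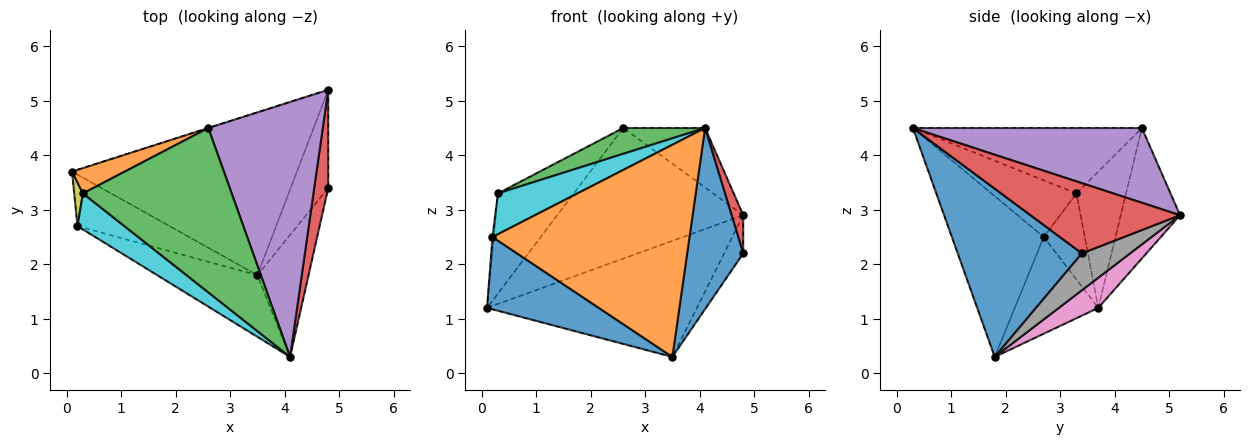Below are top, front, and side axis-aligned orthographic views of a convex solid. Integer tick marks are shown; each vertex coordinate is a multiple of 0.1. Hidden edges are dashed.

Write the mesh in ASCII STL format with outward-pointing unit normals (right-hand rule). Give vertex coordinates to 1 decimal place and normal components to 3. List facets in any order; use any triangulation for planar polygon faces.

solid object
 facet normal 0.878 -0.396 -0.267
  outer loop
   vertex 3.5 1.8 0.3
   vertex 4.8 3.4 2.2
   vertex 4.1 0.3 4.5
  endloop
 endfacet
 facet normal -0.535 0.819 0.207
  outer loop
   vertex 0.3 3.3 3.3
   vertex 2.6 4.5 4.5
   vertex 0.1 3.7 1.2
  endloop
 endfacet
 facet normal -0.398 -0.142 0.906
  outer loop
   vertex 0.3 3.3 3.3
   vertex 4.1 0.3 4.5
   vertex 2.6 4.5 4.5
  endloop
 endfacet
 facet normal 0.978 -0.076 0.195
  outer loop
   vertex 4.8 5.2 2.9
   vertex 4.1 0.3 4.5
   vertex 4.8 3.4 2.2
  endloop
 endfacet
 facet normal 0.537 0.192 0.822
  outer loop
   vertex 4.8 5.2 2.9
   vertex 2.6 4.5 4.5
   vertex 4.1 0.3 4.5
  endloop
 endfacet
 facet normal -0.304 0.953 -0.001
  outer loop
   vertex 4.8 5.2 2.9
   vertex 0.1 3.7 1.2
   vertex 2.6 4.5 4.5
  endloop
 endfacet
 facet normal 0.108 0.577 -0.809
  outer loop
   vertex 4.8 5.2 2.9
   vertex 3.5 1.8 0.3
   vertex 0.1 3.7 1.2
  endloop
 endfacet
 facet normal 0.675 0.267 -0.687
  outer loop
   vertex 4.8 5.2 2.9
   vertex 4.8 3.4 2.2
   vertex 3.5 1.8 0.3
  endloop
 endfacet
 facet normal -0.994 0.031 0.101
  outer loop
   vertex 0.2 2.7 2.5
   vertex 0.3 3.3 3.3
   vertex 0.1 3.7 1.2
  endloop
 endfacet
 facet normal -0.625 -0.585 0.517
  outer loop
   vertex 0.2 2.7 2.5
   vertex 4.1 0.3 4.5
   vertex 0.3 3.3 3.3
  endloop
 endfacet
 facet normal -0.520 -0.696 -0.495
  outer loop
   vertex 0.2 2.7 2.5
   vertex 0.1 3.7 1.2
   vertex 3.5 1.8 0.3
  endloop
 endfacet
 facet normal -0.409 -0.876 -0.255
  outer loop
   vertex 0.2 2.7 2.5
   vertex 3.5 1.8 0.3
   vertex 4.1 0.3 4.5
  endloop
 endfacet
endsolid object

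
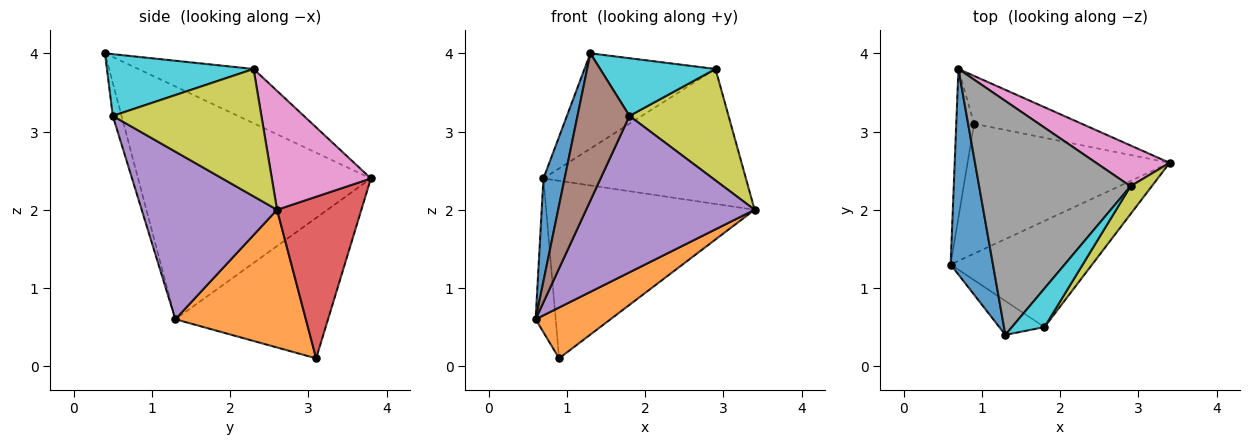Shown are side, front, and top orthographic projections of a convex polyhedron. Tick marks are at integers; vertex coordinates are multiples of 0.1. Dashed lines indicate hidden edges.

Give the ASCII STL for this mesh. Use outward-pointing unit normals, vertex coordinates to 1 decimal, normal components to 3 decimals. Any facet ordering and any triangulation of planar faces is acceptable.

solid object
 facet normal -0.980 -0.089 0.178
  outer loop
   vertex 1.3 0.4 4.0
   vertex 0.7 3.8 2.4
   vertex 0.6 1.3 0.6
  endloop
 endfacet
 facet normal 0.536 -0.308 -0.786
  outer loop
   vertex 0.9 3.1 0.1
   vertex 3.4 2.6 2.0
   vertex 0.6 1.3 0.6
  endloop
 endfacet
 facet normal -0.984 0.129 -0.125
  outer loop
   vertex 0.9 3.1 0.1
   vertex 0.6 1.3 0.6
   vertex 0.7 3.8 2.4
  endloop
 endfacet
 facet normal 0.364 0.899 -0.242
  outer loop
   vertex 0.9 3.1 0.1
   vertex 0.7 3.8 2.4
   vertex 3.4 2.6 2.0
  endloop
 endfacet
 facet normal 0.554 -0.689 -0.468
  outer loop
   vertex 1.8 0.5 3.2
   vertex 0.6 1.3 0.6
   vertex 3.4 2.6 2.0
  endloop
 endfacet
 facet normal -0.162 -0.962 -0.221
  outer loop
   vertex 1.8 0.5 3.2
   vertex 1.3 0.4 4.0
   vertex 0.6 1.3 0.6
  endloop
 endfacet
 facet normal 0.424 0.867 0.262
  outer loop
   vertex 2.9 2.3 3.8
   vertex 3.4 2.6 2.0
   vertex 0.7 3.8 2.4
  endloop
 endfacet
 facet normal -0.315 0.358 0.879
  outer loop
   vertex 2.9 2.3 3.8
   vertex 0.7 3.8 2.4
   vertex 1.3 0.4 4.0
  endloop
 endfacet
 facet normal 0.824 -0.549 0.137
  outer loop
   vertex 2.9 2.3 3.8
   vertex 1.8 0.5 3.2
   vertex 3.4 2.6 2.0
  endloop
 endfacet
 facet normal 0.726 -0.571 0.382
  outer loop
   vertex 2.9 2.3 3.8
   vertex 1.3 0.4 4.0
   vertex 1.8 0.5 3.2
  endloop
 endfacet
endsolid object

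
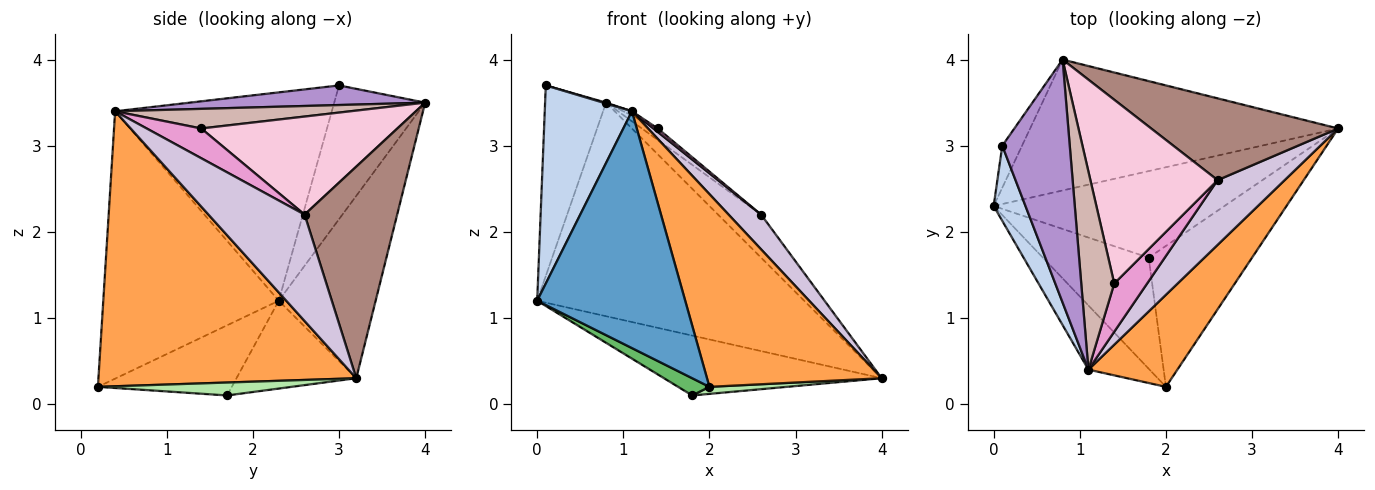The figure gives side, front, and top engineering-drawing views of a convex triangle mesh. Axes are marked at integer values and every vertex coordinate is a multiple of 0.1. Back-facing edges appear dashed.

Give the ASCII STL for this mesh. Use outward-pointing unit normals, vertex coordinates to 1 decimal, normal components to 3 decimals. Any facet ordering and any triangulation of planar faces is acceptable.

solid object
 facet normal -0.753 -0.635 -0.172
  outer loop
   vertex 1.1 0.4 3.4
   vertex 0.0 2.3 1.2
   vertex 2.0 0.2 0.2
  endloop
 endfacet
 facet normal -0.919 -0.369 0.140
  outer loop
   vertex 1.1 0.4 3.4
   vertex 0.1 3.0 3.7
   vertex 0.0 2.3 1.2
  endloop
 endfacet
 facet normal 0.800 -0.542 0.259
  outer loop
   vertex 1.1 0.4 3.4
   vertex 2.0 0.2 0.2
   vertex 4.0 3.2 0.3
  endloop
 endfacet
 facet normal -0.299 0.543 -0.785
  outer loop
   vertex 1.8 1.7 0.1
   vertex 0.0 2.3 1.2
   vertex 4.0 3.2 0.3
  endloop
 endfacet
 facet normal -0.548 -0.128 -0.827
  outer loop
   vertex 1.8 1.7 0.1
   vertex 2.0 0.2 0.2
   vertex 0.0 2.3 1.2
  endloop
 endfacet
 facet normal 0.124 -0.050 -0.991
  outer loop
   vertex 1.8 1.7 0.1
   vertex 4.0 3.2 0.3
   vertex 2.0 0.2 0.2
  endloop
 endfacet
 facet normal -0.296 0.815 -0.499
  outer loop
   vertex 0.8 4.0 3.5
   vertex 4.0 3.2 0.3
   vertex 0.0 2.3 1.2
  endloop
 endfacet
 facet normal -0.824 0.553 -0.122
  outer loop
   vertex 0.8 4.0 3.5
   vertex 0.0 2.3 1.2
   vertex 0.1 3.0 3.7
  endloop
 endfacet
 facet normal 0.279 -0.003 0.960
  outer loop
   vertex 0.8 4.0 3.5
   vertex 0.1 3.0 3.7
   vertex 1.1 0.4 3.4
  endloop
 endfacet
 facet normal 0.813 -0.275 0.513
  outer loop
   vertex 2.6 2.6 2.2
   vertex 1.1 0.4 3.4
   vertex 4.0 3.2 0.3
  endloop
 endfacet
 facet normal 0.708 0.329 0.625
  outer loop
   vertex 2.6 2.6 2.2
   vertex 4.0 3.2 0.3
   vertex 0.8 4.0 3.5
  endloop
 endfacet
 facet normal 0.511 0.019 0.860
  outer loop
   vertex 1.4 1.4 3.2
   vertex 0.8 4.0 3.5
   vertex 1.1 0.4 3.4
  endloop
 endfacet
 facet normal 0.670 -0.053 0.740
  outer loop
   vertex 1.4 1.4 3.2
   vertex 1.1 0.4 3.4
   vertex 2.6 2.6 2.2
  endloop
 endfacet
 facet normal 0.610 0.049 0.791
  outer loop
   vertex 1.4 1.4 3.2
   vertex 2.6 2.6 2.2
   vertex 0.8 4.0 3.5
  endloop
 endfacet
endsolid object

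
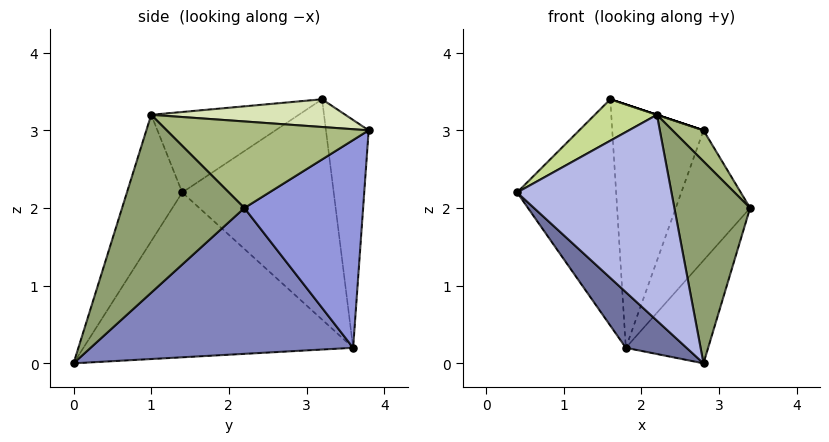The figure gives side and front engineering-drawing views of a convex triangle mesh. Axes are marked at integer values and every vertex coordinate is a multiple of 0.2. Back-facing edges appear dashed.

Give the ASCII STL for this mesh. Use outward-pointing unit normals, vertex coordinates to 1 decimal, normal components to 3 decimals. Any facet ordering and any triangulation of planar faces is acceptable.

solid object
 facet normal -0.716 -0.161 -0.679
  outer loop
   vertex 1.8 3.6 0.2
   vertex 2.8 0.0 0.0
   vertex 0.4 1.4 2.2
  endloop
 endfacet
 facet normal 0.813 0.255 -0.524
  outer loop
   vertex 1.8 3.6 0.2
   vertex 3.4 2.2 2.0
   vertex 2.8 0.0 0.0
  endloop
 endfacet
 facet normal 0.802 0.502 -0.322
  outer loop
   vertex 1.8 3.6 0.2
   vertex 2.8 3.8 3.0
   vertex 3.4 2.2 2.0
  endloop
 endfacet
 facet normal -0.329 -0.917 0.225
  outer loop
   vertex 2.2 1.0 3.2
   vertex 0.4 1.4 2.2
   vertex 2.8 0.0 0.0
  endloop
 endfacet
 facet normal 0.809 -0.501 0.308
  outer loop
   vertex 2.2 1.0 3.2
   vertex 2.8 0.0 0.0
   vertex 3.4 2.2 2.0
  endloop
 endfacet
 facet normal 0.758 -0.117 0.642
  outer loop
   vertex 2.2 1.0 3.2
   vertex 3.4 2.2 2.0
   vertex 2.8 3.8 3.0
  endloop
 endfacet
 facet normal -0.510 -0.215 0.833
  outer loop
   vertex 1.6 3.2 3.4
   vertex 0.4 1.4 2.2
   vertex 2.2 1.0 3.2
  endloop
 endfacet
 facet normal 0.316 0.000 0.949
  outer loop
   vertex 1.6 3.2 3.4
   vertex 2.2 1.0 3.2
   vertex 2.8 3.8 3.0
  endloop
 endfacet
 facet normal -0.837 0.547 0.016
  outer loop
   vertex 1.6 3.2 3.4
   vertex 1.8 3.6 0.2
   vertex 0.4 1.4 2.2
  endloop
 endfacet
 facet normal -0.422 0.902 0.086
  outer loop
   vertex 1.6 3.2 3.4
   vertex 2.8 3.8 3.0
   vertex 1.8 3.6 0.2
  endloop
 endfacet
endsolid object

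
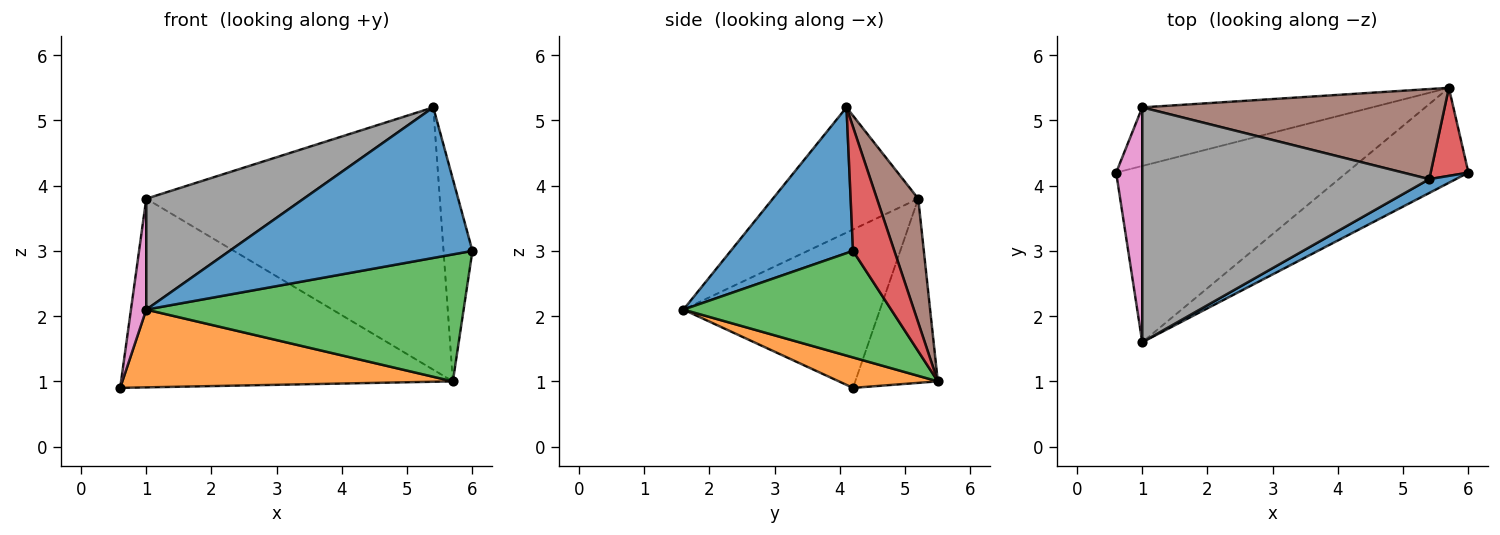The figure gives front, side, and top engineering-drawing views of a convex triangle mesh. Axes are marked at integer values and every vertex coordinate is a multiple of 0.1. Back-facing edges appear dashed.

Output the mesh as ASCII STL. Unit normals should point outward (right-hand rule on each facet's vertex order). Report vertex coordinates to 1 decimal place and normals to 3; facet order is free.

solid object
 facet normal 0.448 -0.890 0.082
  outer loop
   vertex 5.4 4.1 5.2
   vertex 1.0 1.6 2.1
   vertex 6.0 4.2 3.0
  endloop
 endfacet
 facet normal 0.120 -0.401 -0.908
  outer loop
   vertex 5.7 5.5 1.0
   vertex 1.0 1.6 2.1
   vertex 0.6 4.2 0.9
  endloop
 endfacet
 facet normal 0.464 -0.709 -0.531
  outer loop
   vertex 5.7 5.5 1.0
   vertex 6.0 4.2 3.0
   vertex 1.0 1.6 2.1
  endloop
 endfacet
 facet normal 0.795 0.556 0.242
  outer loop
   vertex 5.7 5.5 1.0
   vertex 5.4 4.1 5.2
   vertex 6.0 4.2 3.0
  endloop
 endfacet
 facet normal -0.231 0.929 -0.289
  outer loop
   vertex 1.0 5.2 3.8
   vertex 5.7 5.5 1.0
   vertex 0.6 4.2 0.9
  endloop
 endfacet
 facet normal 0.132 0.938 0.322
  outer loop
   vertex 1.0 5.2 3.8
   vertex 5.4 4.1 5.2
   vertex 5.7 5.5 1.0
  endloop
 endfacet
 facet normal -0.984 -0.077 0.162
  outer loop
   vertex 1.0 5.2 3.8
   vertex 0.6 4.2 0.9
   vertex 1.0 1.6 2.1
  endloop
 endfacet
 facet normal -0.367 -0.397 0.841
  outer loop
   vertex 1.0 5.2 3.8
   vertex 1.0 1.6 2.1
   vertex 5.4 4.1 5.2
  endloop
 endfacet
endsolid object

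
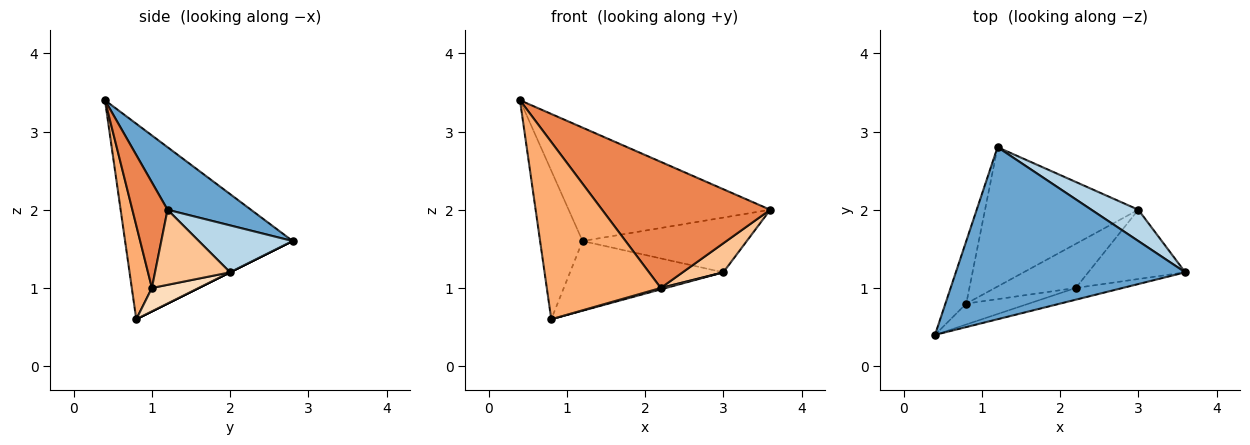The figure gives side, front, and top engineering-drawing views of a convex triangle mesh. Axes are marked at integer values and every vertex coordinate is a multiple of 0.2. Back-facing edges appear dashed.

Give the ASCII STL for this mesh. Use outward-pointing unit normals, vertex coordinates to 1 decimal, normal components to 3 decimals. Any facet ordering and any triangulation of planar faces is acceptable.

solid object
 facet normal 0.222 0.537 0.814
  outer loop
   vertex 1.2 2.8 1.6
   vertex 0.4 0.4 3.4
   vertex 3.6 1.2 2.0
  endloop
 endfacet
 facet normal -0.964 0.244 -0.103
  outer loop
   vertex 0.8 0.8 0.6
   vertex 0.4 0.4 3.4
   vertex 1.2 2.8 1.6
  endloop
 endfacet
 facet normal 0.444 0.778 0.444
  outer loop
   vertex 3.0 2.0 1.2
   vertex 1.2 2.8 1.6
   vertex 3.6 1.2 2.0
  endloop
 endfacet
 facet normal 0.000 0.447 -0.894
  outer loop
   vertex 3.0 2.0 1.2
   vertex 0.8 0.8 0.6
   vertex 1.2 2.8 1.6
  endloop
 endfacet
 facet normal 0.204 -0.975 -0.091
  outer loop
   vertex 2.2 1.0 1.0
   vertex 3.6 1.2 2.0
   vertex 0.4 0.4 3.4
  endloop
 endfacet
 facet normal 0.173 -0.978 -0.115
  outer loop
   vertex 2.2 1.0 1.0
   vertex 0.4 0.4 3.4
   vertex 0.8 0.8 0.6
  endloop
 endfacet
 facet normal 0.581 -0.315 -0.751
  outer loop
   vertex 2.2 1.0 1.0
   vertex 3.0 2.0 1.2
   vertex 3.6 1.2 2.0
  endloop
 endfacet
 facet normal 0.279 -0.031 -0.960
  outer loop
   vertex 2.2 1.0 1.0
   vertex 0.8 0.8 0.6
   vertex 3.0 2.0 1.2
  endloop
 endfacet
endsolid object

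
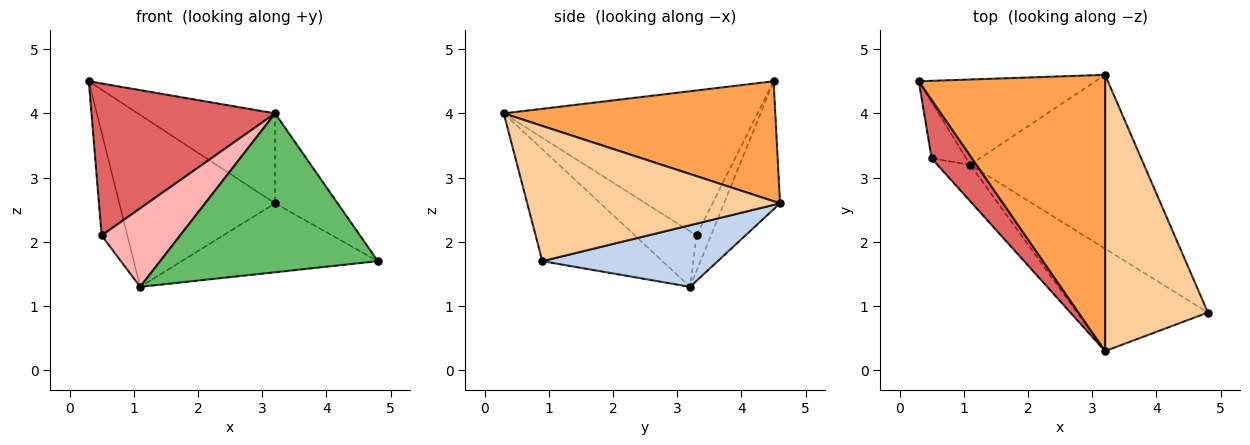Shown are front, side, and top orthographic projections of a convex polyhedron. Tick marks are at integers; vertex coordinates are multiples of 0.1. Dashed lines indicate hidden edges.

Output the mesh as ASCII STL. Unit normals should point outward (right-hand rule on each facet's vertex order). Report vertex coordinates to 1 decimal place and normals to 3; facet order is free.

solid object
 facet normal -0.307 0.853 -0.423
  outer loop
   vertex 1.1 3.2 1.3
   vertex 0.3 4.5 4.5
   vertex 3.2 4.6 2.6
  endloop
 endfacet
 facet normal 0.313 0.350 -0.883
  outer loop
   vertex 1.1 3.2 1.3
   vertex 3.2 4.6 2.6
   vertex 4.8 0.9 1.7
  endloop
 endfacet
 facet normal 0.522 0.264 0.811
  outer loop
   vertex 3.2 0.3 4.0
   vertex 3.2 4.6 2.6
   vertex 0.3 4.5 4.5
  endloop
 endfacet
 facet normal 0.781 0.193 0.594
  outer loop
   vertex 3.2 0.3 4.0
   vertex 4.8 0.9 1.7
   vertex 3.2 4.6 2.6
  endloop
 endfacet
 facet normal -0.421 -0.762 -0.492
  outer loop
   vertex 3.2 0.3 4.0
   vertex 1.1 3.2 1.3
   vertex 4.8 0.9 1.7
  endloop
 endfacet
 facet normal -0.443 0.787 -0.430
  outer loop
   vertex 0.5 3.3 2.1
   vertex 0.3 4.5 4.5
   vertex 1.1 3.2 1.3
  endloop
 endfacet
 facet normal -0.790 -0.572 0.220
  outer loop
   vertex 0.5 3.3 2.1
   vertex 3.2 0.3 4.0
   vertex 0.3 4.5 4.5
  endloop
 endfacet
 facet normal -0.580 -0.739 -0.343
  outer loop
   vertex 0.5 3.3 2.1
   vertex 1.1 3.2 1.3
   vertex 3.2 0.3 4.0
  endloop
 endfacet
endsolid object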